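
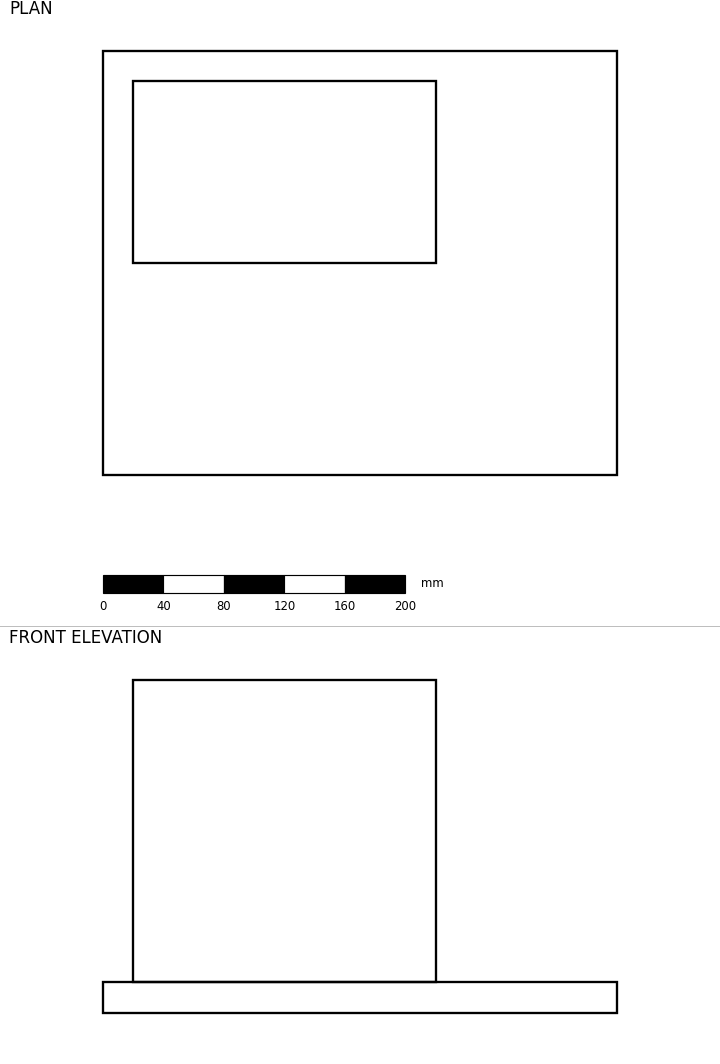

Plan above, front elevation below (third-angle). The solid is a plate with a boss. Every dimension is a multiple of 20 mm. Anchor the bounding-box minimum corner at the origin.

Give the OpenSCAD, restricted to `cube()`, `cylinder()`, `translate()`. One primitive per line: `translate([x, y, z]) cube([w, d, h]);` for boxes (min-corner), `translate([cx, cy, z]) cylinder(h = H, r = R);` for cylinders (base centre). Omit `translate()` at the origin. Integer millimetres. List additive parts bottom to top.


cube([340, 280, 20]);
translate([20, 140, 20]) cube([200, 120, 200]);


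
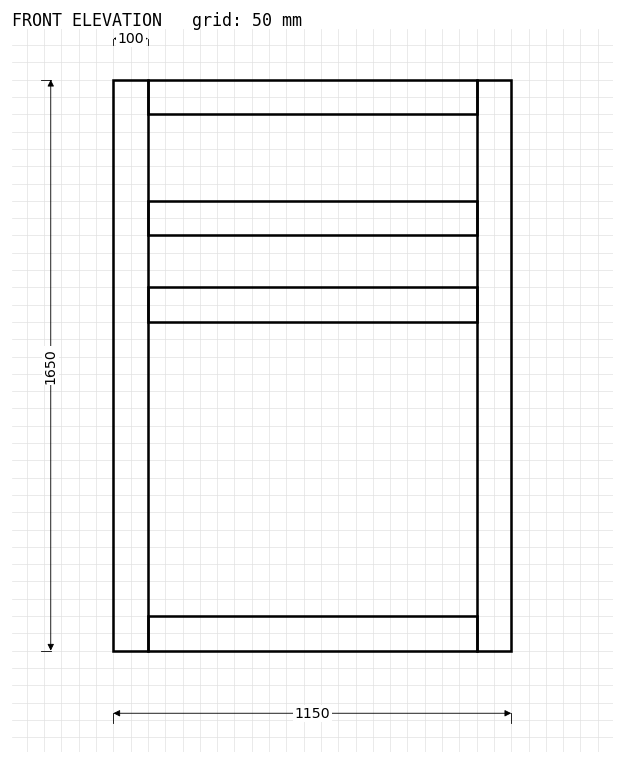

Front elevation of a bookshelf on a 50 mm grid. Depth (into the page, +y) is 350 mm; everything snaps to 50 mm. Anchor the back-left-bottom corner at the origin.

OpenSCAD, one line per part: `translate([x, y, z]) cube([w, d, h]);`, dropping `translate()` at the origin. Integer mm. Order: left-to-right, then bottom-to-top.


cube([100, 350, 1650]);
translate([100, 0, 0]) cube([950, 350, 100]);
translate([100, 0, 950]) cube([950, 350, 100]);
translate([100, 0, 1200]) cube([950, 350, 100]);
translate([100, 0, 1550]) cube([950, 350, 100]);
translate([1050, 0, 0]) cube([100, 350, 1650]);


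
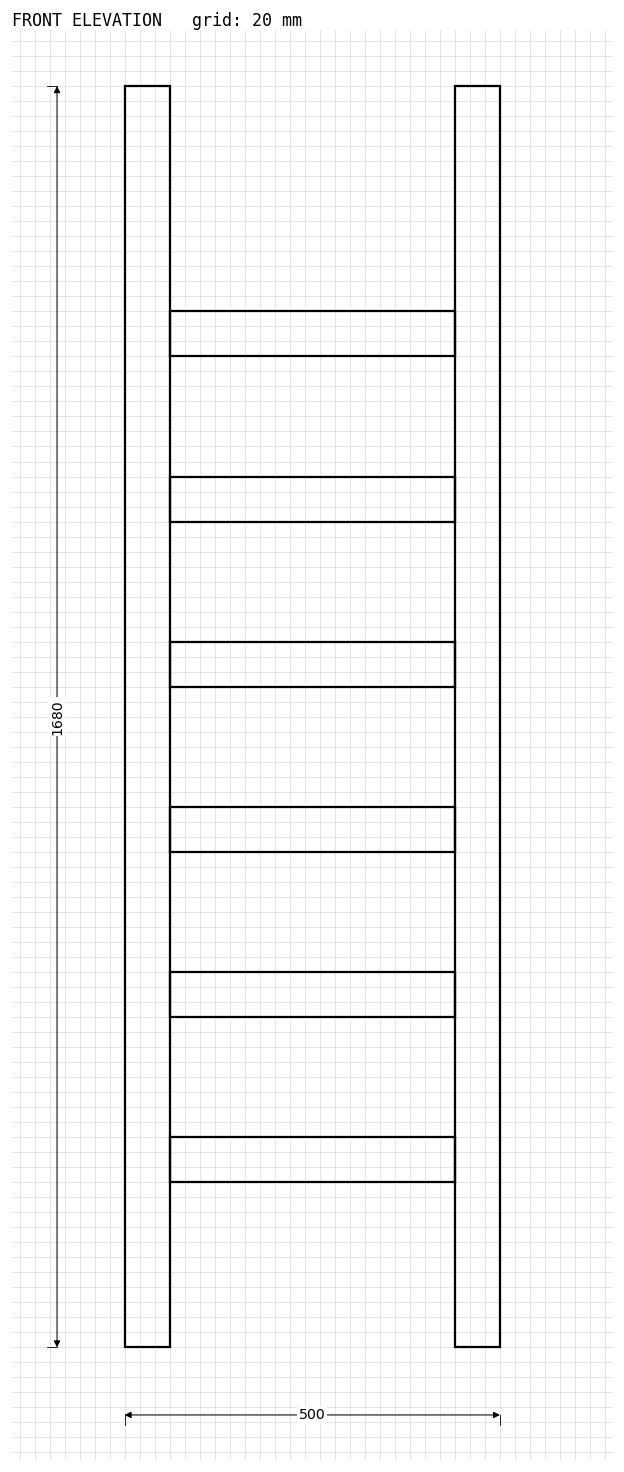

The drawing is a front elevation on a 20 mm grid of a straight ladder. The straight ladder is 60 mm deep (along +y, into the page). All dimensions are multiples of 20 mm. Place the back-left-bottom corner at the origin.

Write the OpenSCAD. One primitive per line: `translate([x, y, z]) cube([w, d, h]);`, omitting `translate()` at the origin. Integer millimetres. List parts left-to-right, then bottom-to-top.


cube([60, 60, 1680]);
translate([60, 0, 220]) cube([380, 60, 60]);
translate([60, 0, 440]) cube([380, 60, 60]);
translate([60, 0, 660]) cube([380, 60, 60]);
translate([60, 0, 880]) cube([380, 60, 60]);
translate([60, 0, 1100]) cube([380, 60, 60]);
translate([60, 0, 1320]) cube([380, 60, 60]);
translate([440, 0, 0]) cube([60, 60, 1680]);


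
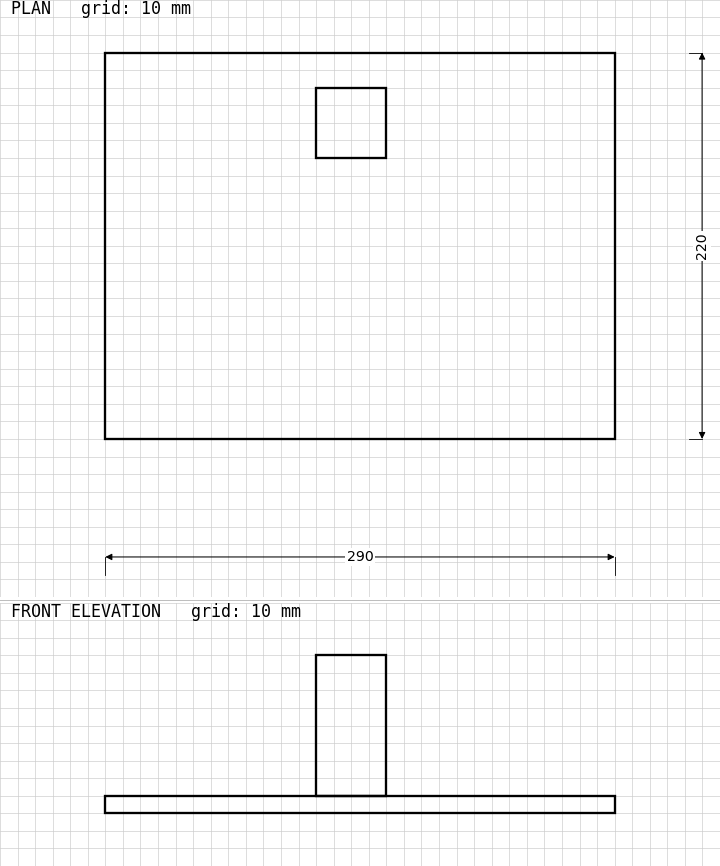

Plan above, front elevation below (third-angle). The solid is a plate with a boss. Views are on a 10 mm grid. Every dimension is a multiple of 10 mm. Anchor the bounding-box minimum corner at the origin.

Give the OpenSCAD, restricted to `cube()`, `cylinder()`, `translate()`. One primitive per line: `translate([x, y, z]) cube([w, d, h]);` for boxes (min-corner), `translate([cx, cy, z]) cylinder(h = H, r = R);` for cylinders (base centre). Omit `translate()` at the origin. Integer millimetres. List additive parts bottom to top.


cube([290, 220, 10]);
translate([120, 160, 10]) cube([40, 40, 80]);


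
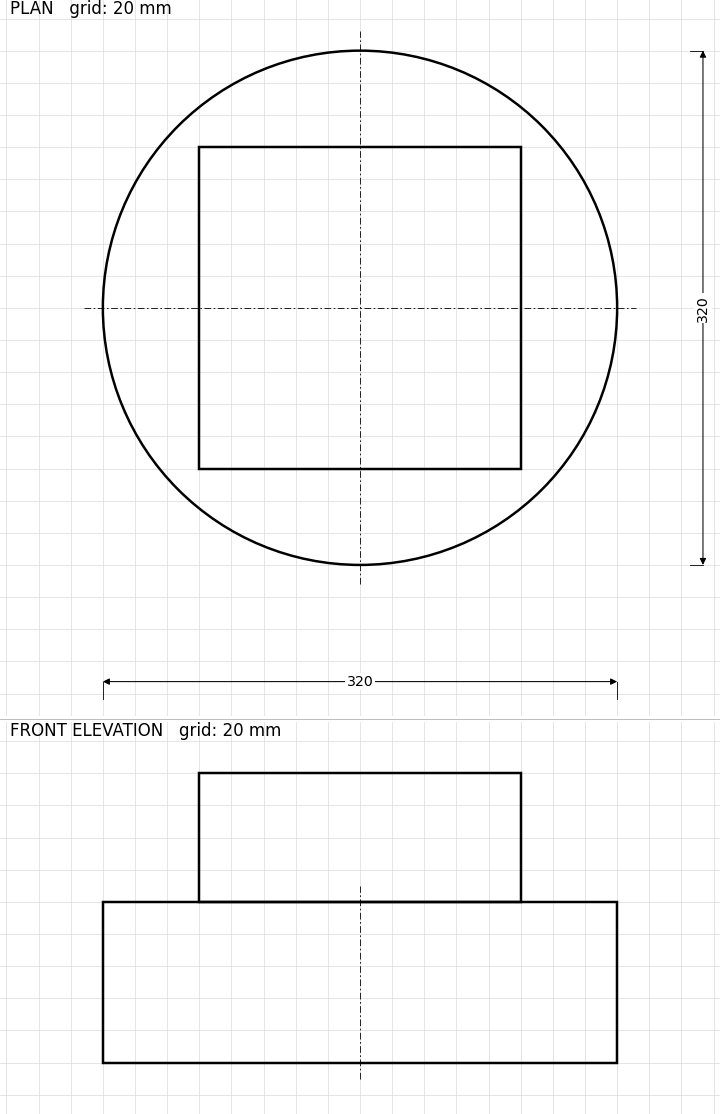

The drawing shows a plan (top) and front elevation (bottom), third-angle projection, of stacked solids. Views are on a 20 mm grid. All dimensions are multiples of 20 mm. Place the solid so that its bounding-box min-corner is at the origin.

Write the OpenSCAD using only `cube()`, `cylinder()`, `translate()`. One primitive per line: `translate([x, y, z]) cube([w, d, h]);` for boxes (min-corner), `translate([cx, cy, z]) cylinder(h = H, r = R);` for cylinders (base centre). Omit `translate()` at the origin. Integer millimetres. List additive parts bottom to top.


translate([160, 160, 0]) cylinder(h = 100, r = 160);
translate([60, 60, 100]) cube([200, 200, 80]);


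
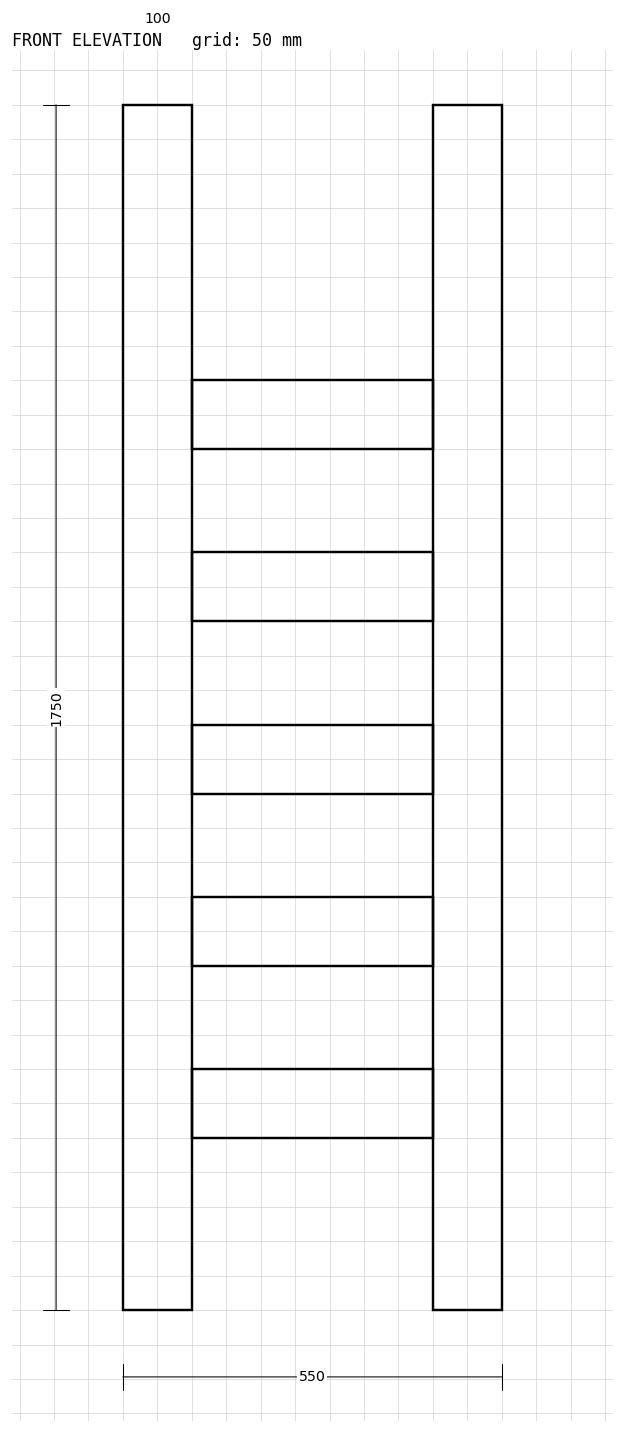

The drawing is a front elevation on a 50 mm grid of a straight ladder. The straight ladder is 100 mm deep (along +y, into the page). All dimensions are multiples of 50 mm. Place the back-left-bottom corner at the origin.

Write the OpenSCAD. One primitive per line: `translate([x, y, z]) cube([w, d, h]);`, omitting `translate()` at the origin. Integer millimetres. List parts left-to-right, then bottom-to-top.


cube([100, 100, 1750]);
translate([100, 0, 250]) cube([350, 100, 100]);
translate([100, 0, 500]) cube([350, 100, 100]);
translate([100, 0, 750]) cube([350, 100, 100]);
translate([100, 0, 1000]) cube([350, 100, 100]);
translate([100, 0, 1250]) cube([350, 100, 100]);
translate([450, 0, 0]) cube([100, 100, 1750]);


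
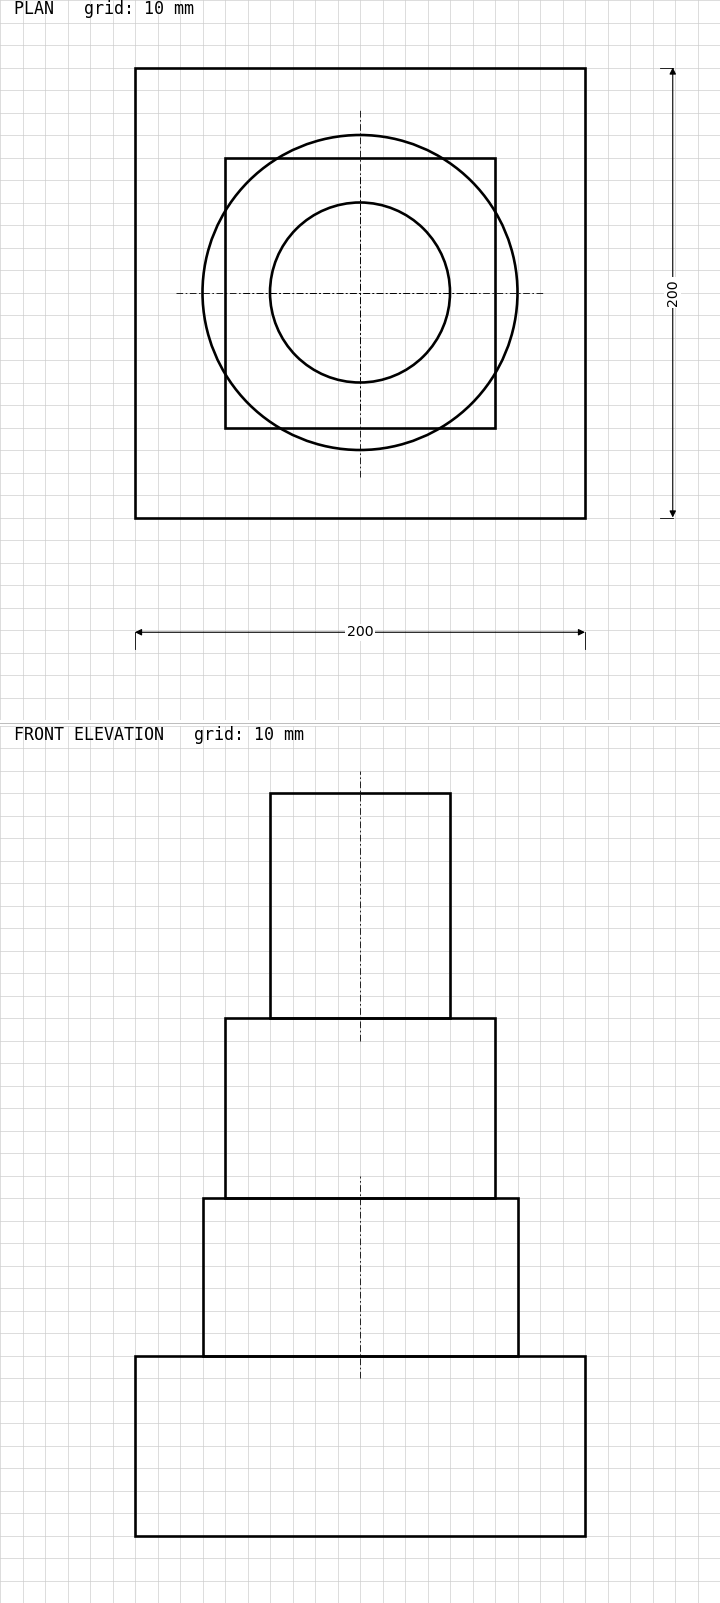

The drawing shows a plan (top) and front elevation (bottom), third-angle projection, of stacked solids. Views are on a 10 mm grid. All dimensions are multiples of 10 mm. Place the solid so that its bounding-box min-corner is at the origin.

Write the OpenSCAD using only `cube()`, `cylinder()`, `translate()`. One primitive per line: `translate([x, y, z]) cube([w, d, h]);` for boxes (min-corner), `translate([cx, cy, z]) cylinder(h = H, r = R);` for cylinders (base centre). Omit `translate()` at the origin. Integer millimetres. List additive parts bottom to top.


cube([200, 200, 80]);
translate([100, 100, 80]) cylinder(h = 70, r = 70);
translate([40, 40, 150]) cube([120, 120, 80]);
translate([100, 100, 230]) cylinder(h = 100, r = 40);


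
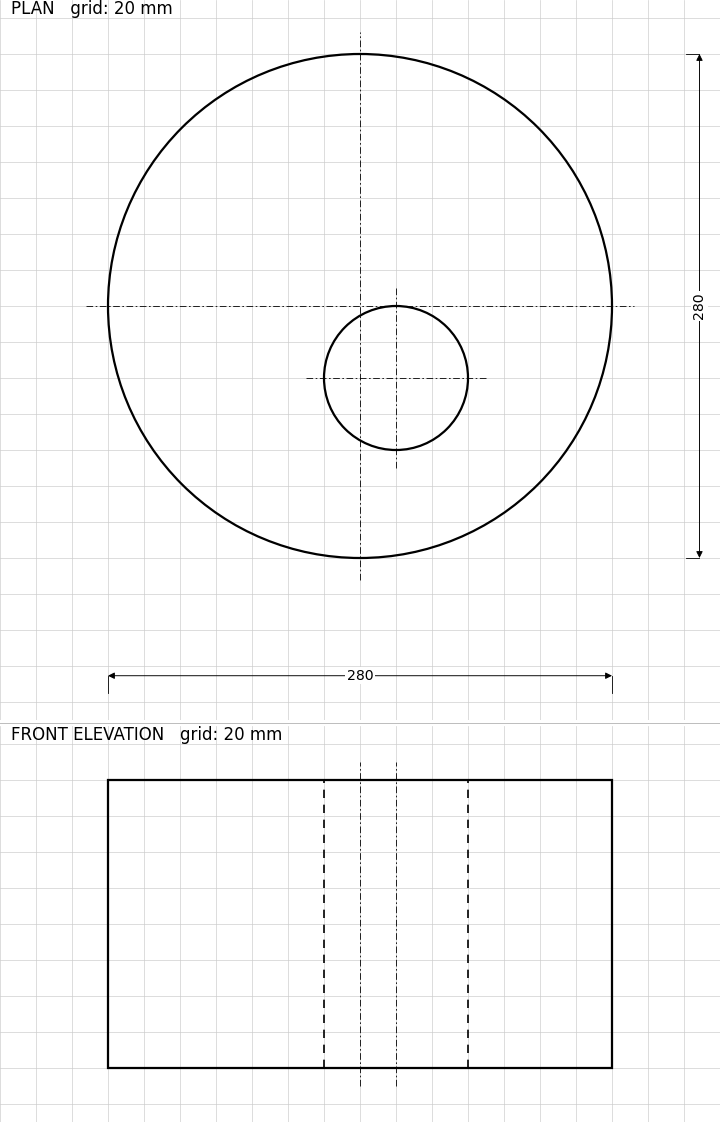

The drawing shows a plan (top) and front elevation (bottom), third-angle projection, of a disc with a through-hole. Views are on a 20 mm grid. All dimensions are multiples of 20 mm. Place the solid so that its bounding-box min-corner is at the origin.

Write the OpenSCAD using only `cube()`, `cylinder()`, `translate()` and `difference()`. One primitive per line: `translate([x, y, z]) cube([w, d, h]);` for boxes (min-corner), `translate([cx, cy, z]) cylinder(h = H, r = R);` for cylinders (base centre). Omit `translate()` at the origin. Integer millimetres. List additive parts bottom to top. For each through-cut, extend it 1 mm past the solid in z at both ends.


difference() {
  translate([140, 140, 0]) cylinder(h = 160, r = 140);
  translate([160, 100, -1]) cylinder(h = 162, r = 40);
}


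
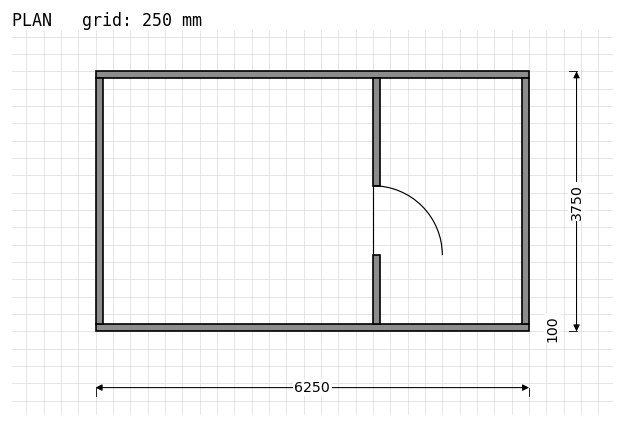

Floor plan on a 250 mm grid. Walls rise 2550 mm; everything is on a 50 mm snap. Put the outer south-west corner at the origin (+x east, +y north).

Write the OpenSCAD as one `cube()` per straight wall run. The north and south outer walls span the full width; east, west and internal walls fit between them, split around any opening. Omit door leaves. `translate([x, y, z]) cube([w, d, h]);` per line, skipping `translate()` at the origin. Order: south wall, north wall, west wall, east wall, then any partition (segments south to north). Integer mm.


cube([6250, 100, 2550]);
translate([0, 3650, 0]) cube([6250, 100, 2550]);
translate([0, 100, 0]) cube([100, 3550, 2550]);
translate([6150, 100, 0]) cube([100, 3550, 2550]);
translate([4000, 100, 0]) cube([100, 1000, 2550]);
translate([4000, 2100, 0]) cube([100, 1550, 2550]);


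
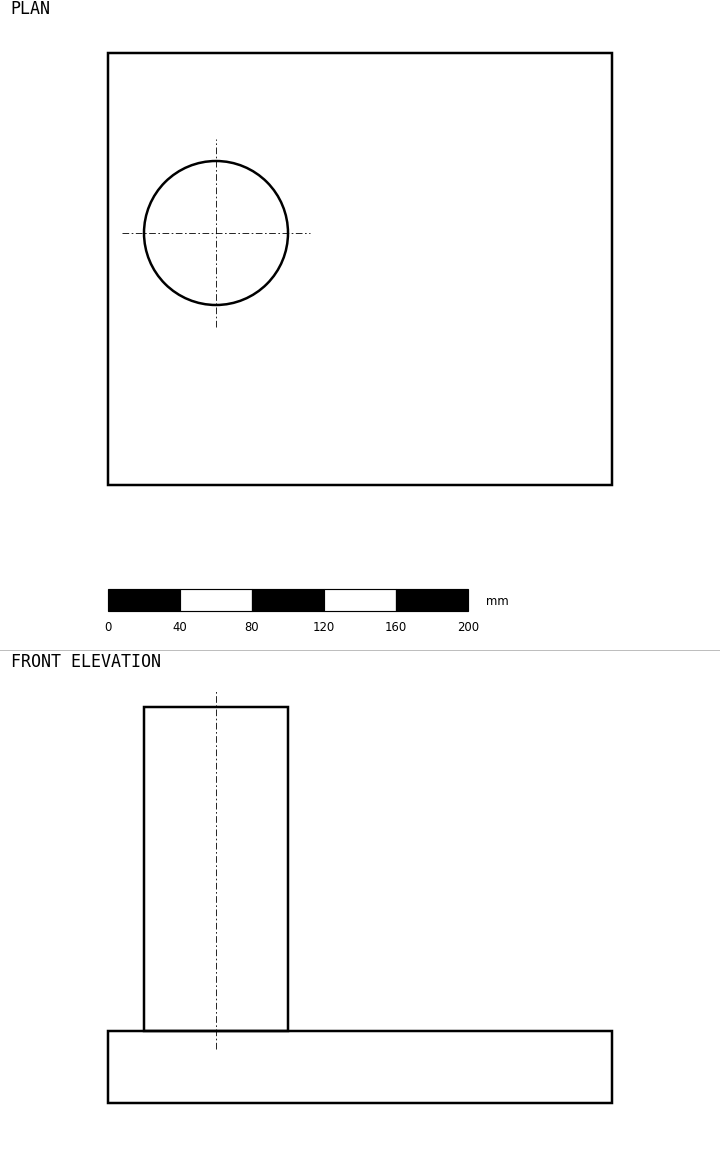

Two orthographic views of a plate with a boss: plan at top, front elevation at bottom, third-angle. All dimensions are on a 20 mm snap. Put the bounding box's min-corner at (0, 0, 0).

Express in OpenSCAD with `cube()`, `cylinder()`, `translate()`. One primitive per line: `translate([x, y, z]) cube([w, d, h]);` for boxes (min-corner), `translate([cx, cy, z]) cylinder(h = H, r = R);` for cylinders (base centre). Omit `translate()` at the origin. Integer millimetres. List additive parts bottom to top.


cube([280, 240, 40]);
translate([60, 140, 40]) cylinder(h = 180, r = 40);


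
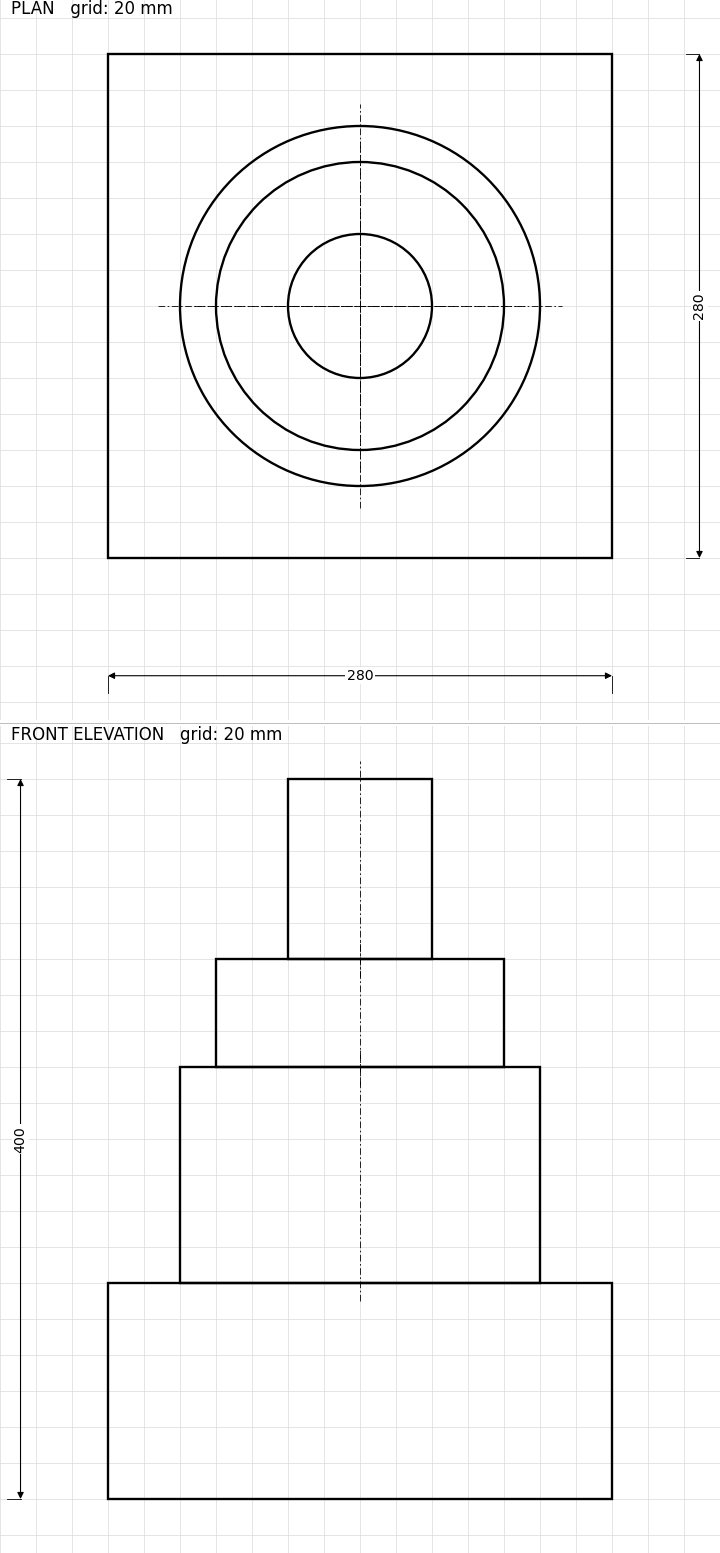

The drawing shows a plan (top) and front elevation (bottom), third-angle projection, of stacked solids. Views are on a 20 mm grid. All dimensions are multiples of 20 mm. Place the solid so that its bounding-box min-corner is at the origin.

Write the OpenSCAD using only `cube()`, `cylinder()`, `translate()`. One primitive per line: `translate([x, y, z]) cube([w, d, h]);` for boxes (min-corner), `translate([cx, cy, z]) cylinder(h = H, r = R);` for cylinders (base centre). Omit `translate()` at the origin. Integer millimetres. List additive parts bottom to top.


cube([280, 280, 120]);
translate([140, 140, 120]) cylinder(h = 120, r = 100);
translate([140, 140, 240]) cylinder(h = 60, r = 80);
translate([140, 140, 300]) cylinder(h = 100, r = 40);


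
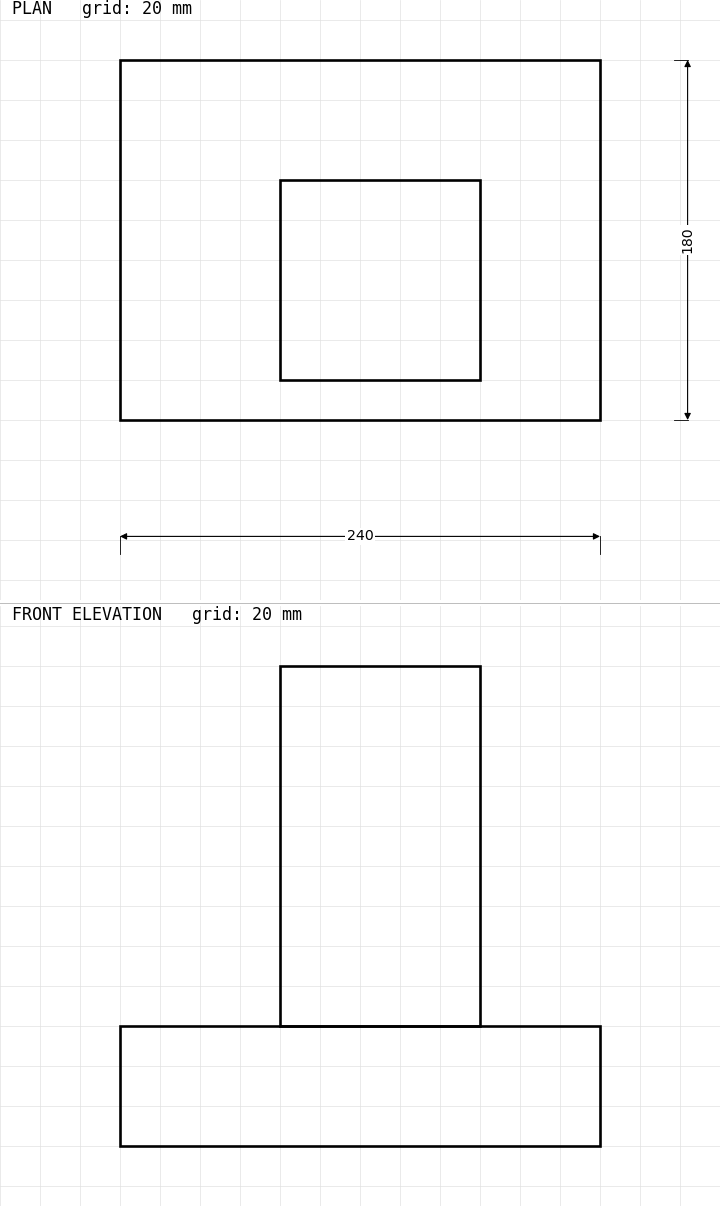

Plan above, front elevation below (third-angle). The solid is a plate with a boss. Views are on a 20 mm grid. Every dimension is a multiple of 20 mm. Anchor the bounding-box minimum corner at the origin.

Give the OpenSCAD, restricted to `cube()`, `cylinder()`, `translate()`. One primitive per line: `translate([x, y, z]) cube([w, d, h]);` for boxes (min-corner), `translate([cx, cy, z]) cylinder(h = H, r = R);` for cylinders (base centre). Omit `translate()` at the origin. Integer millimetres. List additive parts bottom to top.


cube([240, 180, 60]);
translate([80, 20, 60]) cube([100, 100, 180]);


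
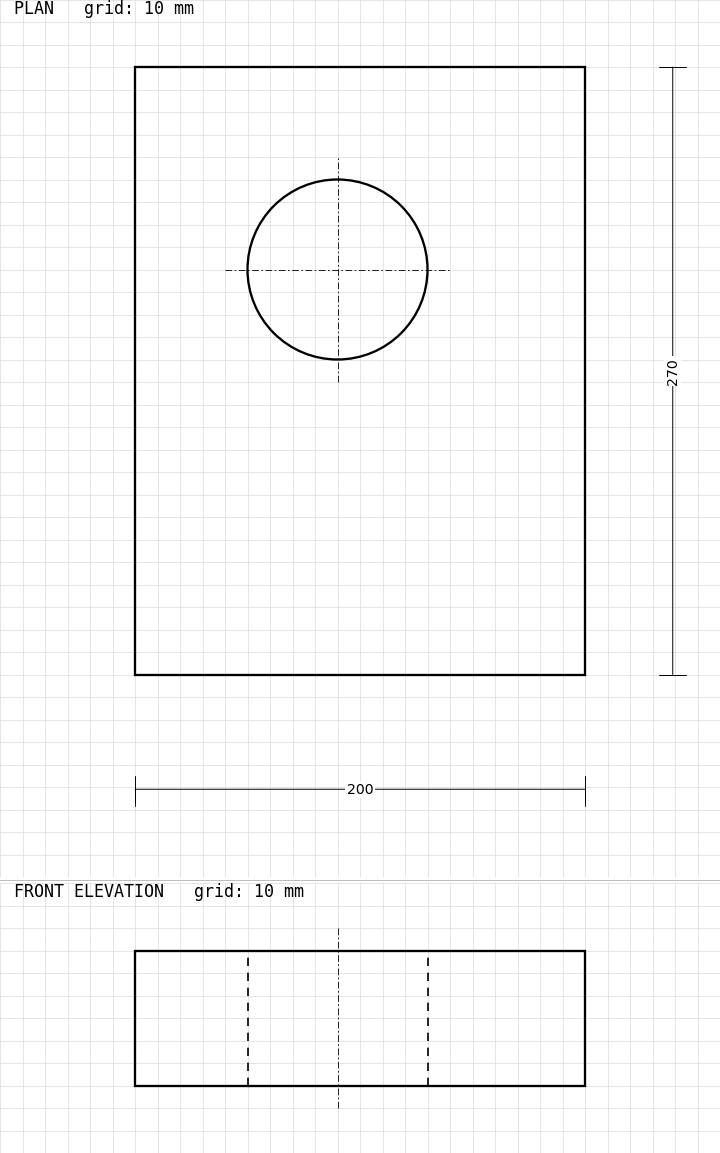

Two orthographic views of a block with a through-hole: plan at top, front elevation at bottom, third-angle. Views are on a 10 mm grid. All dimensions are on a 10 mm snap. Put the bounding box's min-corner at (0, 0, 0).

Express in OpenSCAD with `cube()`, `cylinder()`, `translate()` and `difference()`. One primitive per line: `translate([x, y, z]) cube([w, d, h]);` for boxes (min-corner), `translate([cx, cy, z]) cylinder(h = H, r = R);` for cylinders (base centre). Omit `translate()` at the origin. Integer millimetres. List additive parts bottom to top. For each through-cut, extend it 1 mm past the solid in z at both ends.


difference() {
  cube([200, 270, 60]);
  translate([90, 180, -1]) cylinder(h = 62, r = 40);
}


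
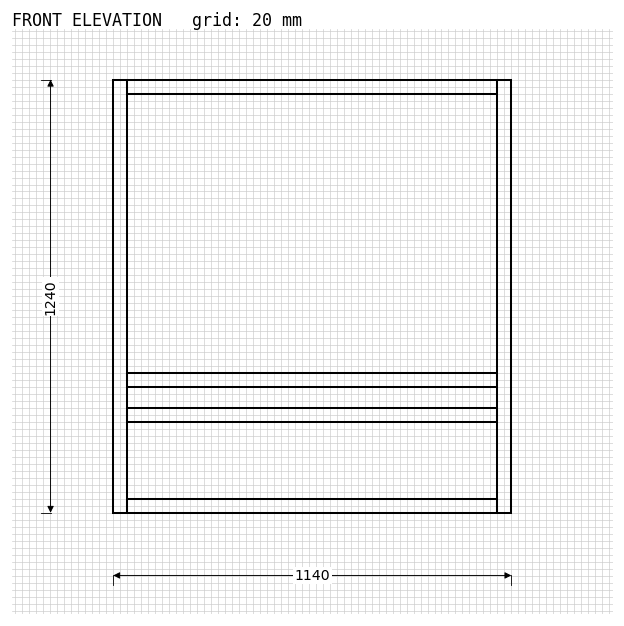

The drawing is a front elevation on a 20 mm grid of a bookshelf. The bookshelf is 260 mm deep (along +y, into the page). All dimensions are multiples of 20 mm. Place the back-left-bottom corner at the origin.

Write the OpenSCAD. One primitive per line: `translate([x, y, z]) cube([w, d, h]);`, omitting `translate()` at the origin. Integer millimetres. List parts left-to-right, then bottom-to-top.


cube([40, 260, 1240]);
translate([40, 0, 0]) cube([1060, 260, 40]);
translate([40, 0, 260]) cube([1060, 260, 40]);
translate([40, 0, 360]) cube([1060, 260, 40]);
translate([40, 0, 1200]) cube([1060, 260, 40]);
translate([1100, 0, 0]) cube([40, 260, 1240]);


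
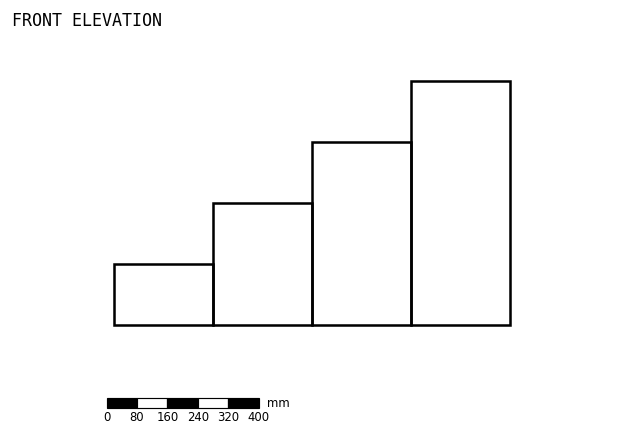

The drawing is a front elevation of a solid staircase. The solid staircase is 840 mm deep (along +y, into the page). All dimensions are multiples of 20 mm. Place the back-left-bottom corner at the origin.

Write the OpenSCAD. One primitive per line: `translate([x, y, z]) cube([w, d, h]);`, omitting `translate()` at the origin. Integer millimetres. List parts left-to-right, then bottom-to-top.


cube([260, 840, 160]);
translate([260, 0, 0]) cube([260, 840, 320]);
translate([520, 0, 0]) cube([260, 840, 480]);
translate([780, 0, 0]) cube([260, 840, 640]);


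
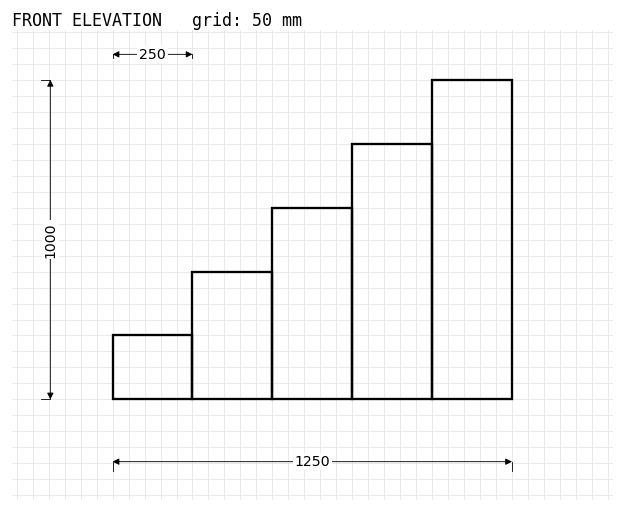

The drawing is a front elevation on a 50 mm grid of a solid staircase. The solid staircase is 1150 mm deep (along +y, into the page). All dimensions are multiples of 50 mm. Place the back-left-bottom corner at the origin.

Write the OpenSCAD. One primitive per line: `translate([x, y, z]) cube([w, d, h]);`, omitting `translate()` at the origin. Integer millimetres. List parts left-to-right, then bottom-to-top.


cube([250, 1150, 200]);
translate([250, 0, 0]) cube([250, 1150, 400]);
translate([500, 0, 0]) cube([250, 1150, 600]);
translate([750, 0, 0]) cube([250, 1150, 800]);
translate([1000, 0, 0]) cube([250, 1150, 1000]);


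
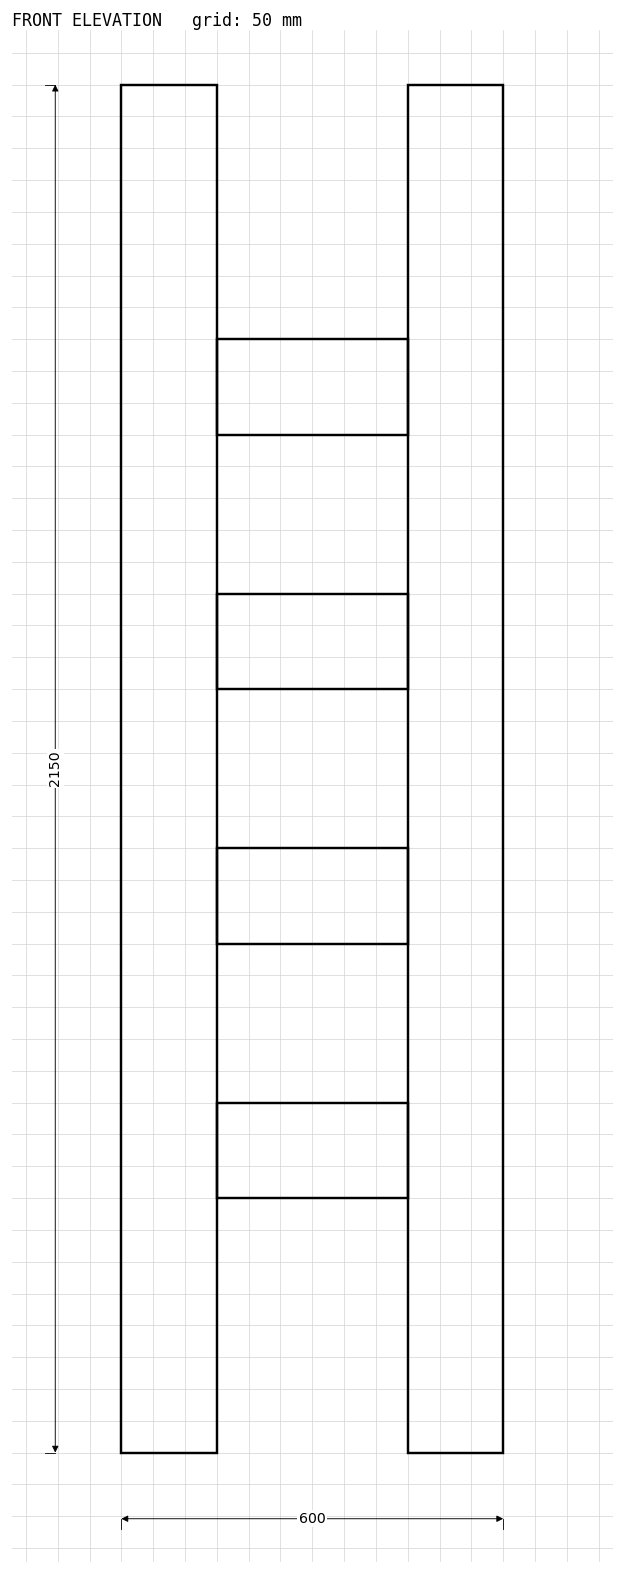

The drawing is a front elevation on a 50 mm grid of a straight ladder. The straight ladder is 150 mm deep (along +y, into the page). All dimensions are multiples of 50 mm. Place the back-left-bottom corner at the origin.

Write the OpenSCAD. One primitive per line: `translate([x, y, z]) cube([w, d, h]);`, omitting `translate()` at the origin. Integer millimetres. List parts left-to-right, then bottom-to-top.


cube([150, 150, 2150]);
translate([150, 0, 400]) cube([300, 150, 150]);
translate([150, 0, 800]) cube([300, 150, 150]);
translate([150, 0, 1200]) cube([300, 150, 150]);
translate([150, 0, 1600]) cube([300, 150, 150]);
translate([450, 0, 0]) cube([150, 150, 2150]);


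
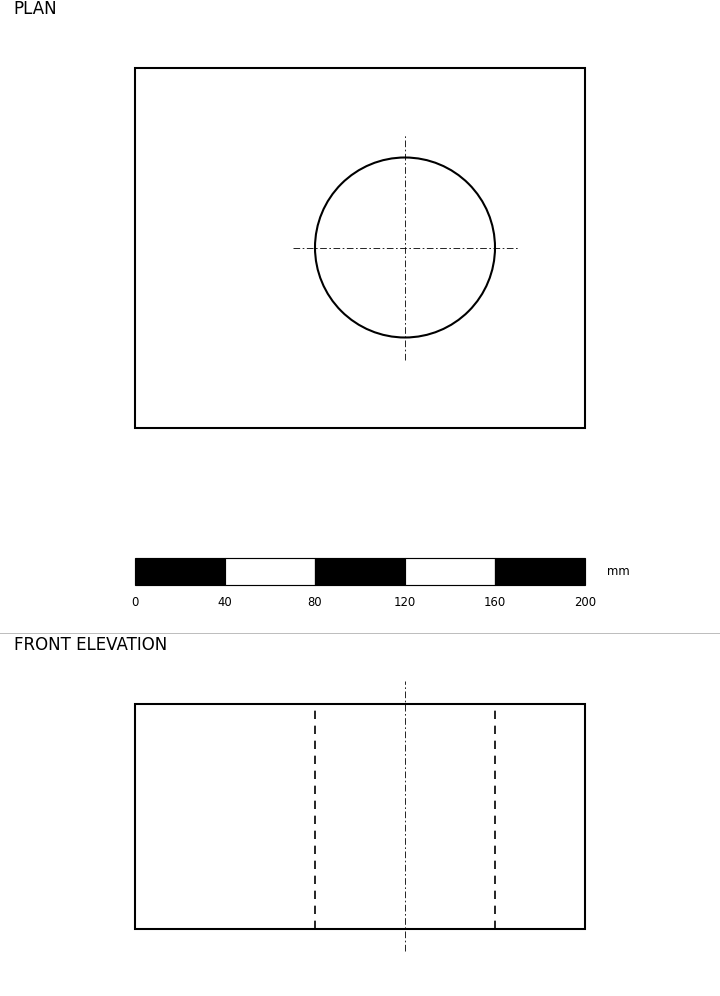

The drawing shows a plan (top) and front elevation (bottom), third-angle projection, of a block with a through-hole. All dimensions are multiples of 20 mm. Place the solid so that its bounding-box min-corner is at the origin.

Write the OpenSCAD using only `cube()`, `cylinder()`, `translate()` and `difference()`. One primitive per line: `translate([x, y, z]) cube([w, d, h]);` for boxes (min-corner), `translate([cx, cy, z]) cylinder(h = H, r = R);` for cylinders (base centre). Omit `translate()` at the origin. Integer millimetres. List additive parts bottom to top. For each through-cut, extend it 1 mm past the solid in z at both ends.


difference() {
  cube([200, 160, 100]);
  translate([120, 80, -1]) cylinder(h = 102, r = 40);
}


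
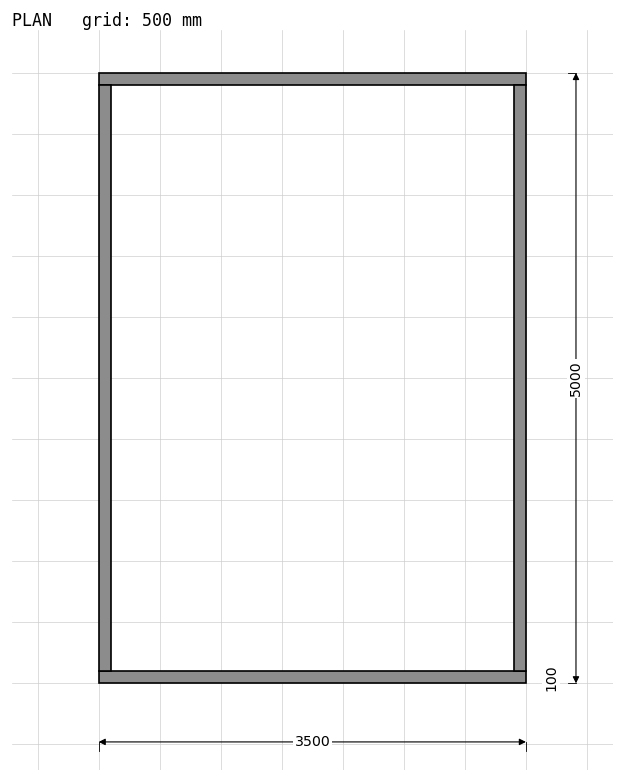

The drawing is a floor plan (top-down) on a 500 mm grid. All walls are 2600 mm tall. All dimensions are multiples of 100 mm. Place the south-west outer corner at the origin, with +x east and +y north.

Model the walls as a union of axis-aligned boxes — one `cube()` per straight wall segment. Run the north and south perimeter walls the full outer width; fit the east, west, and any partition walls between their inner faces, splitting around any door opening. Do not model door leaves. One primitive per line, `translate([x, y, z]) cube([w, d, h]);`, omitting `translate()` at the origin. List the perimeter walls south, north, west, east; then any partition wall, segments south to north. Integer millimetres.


cube([3500, 100, 2600]);
translate([0, 4900, 0]) cube([3500, 100, 2600]);
translate([0, 100, 0]) cube([100, 4800, 2600]);
translate([3400, 100, 0]) cube([100, 4800, 2600]);


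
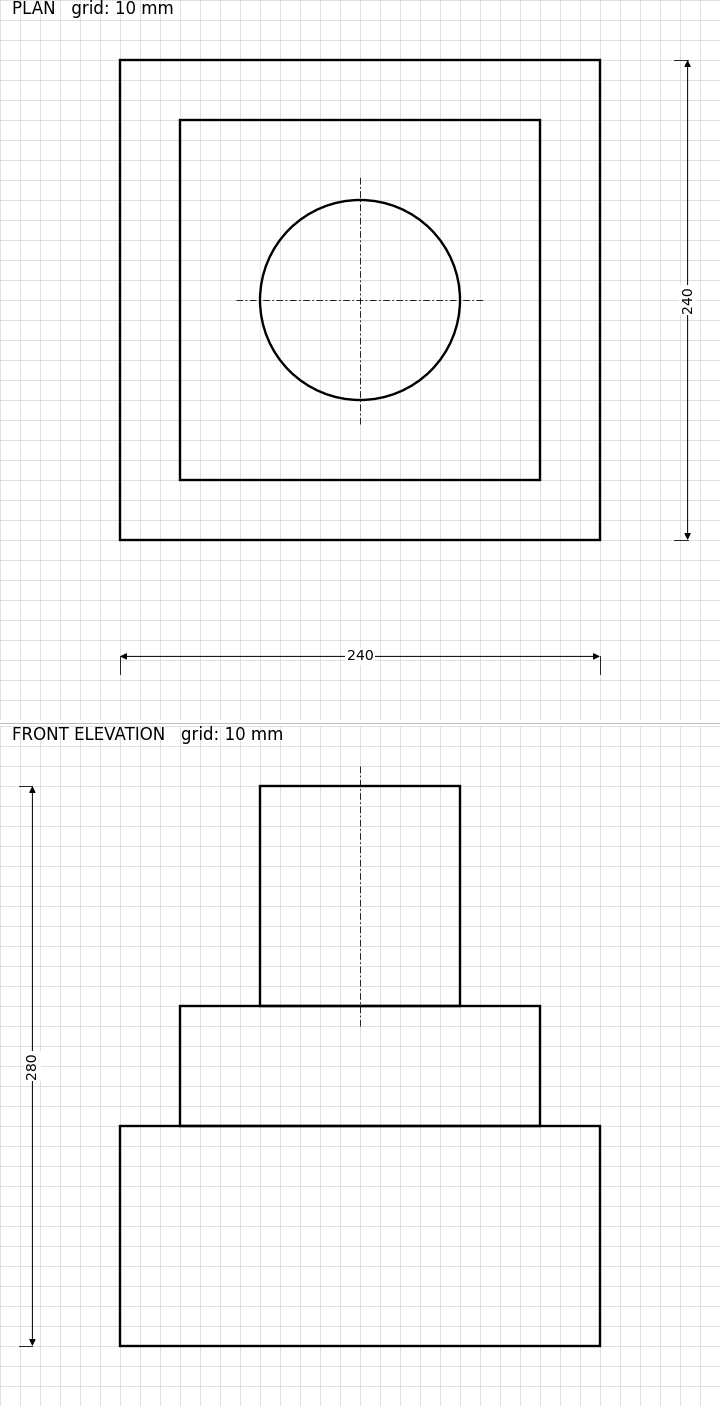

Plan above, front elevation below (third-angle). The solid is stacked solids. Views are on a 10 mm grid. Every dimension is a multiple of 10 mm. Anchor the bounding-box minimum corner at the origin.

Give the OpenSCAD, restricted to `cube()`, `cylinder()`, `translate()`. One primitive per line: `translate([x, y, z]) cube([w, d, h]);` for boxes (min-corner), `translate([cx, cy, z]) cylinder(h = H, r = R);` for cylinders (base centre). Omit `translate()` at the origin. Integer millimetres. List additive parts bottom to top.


cube([240, 240, 110]);
translate([30, 30, 110]) cube([180, 180, 60]);
translate([120, 120, 170]) cylinder(h = 110, r = 50);


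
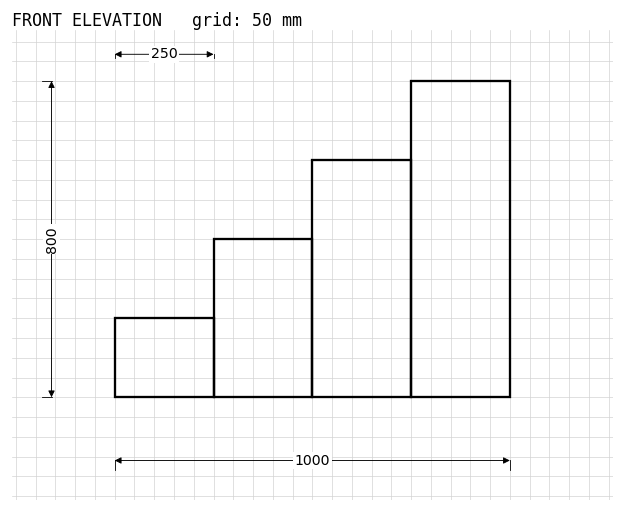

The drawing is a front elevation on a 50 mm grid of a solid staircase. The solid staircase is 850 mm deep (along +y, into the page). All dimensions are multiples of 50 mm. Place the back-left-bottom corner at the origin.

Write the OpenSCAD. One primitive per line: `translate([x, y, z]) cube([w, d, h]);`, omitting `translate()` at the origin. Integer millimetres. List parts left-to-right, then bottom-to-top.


cube([250, 850, 200]);
translate([250, 0, 0]) cube([250, 850, 400]);
translate([500, 0, 0]) cube([250, 850, 600]);
translate([750, 0, 0]) cube([250, 850, 800]);


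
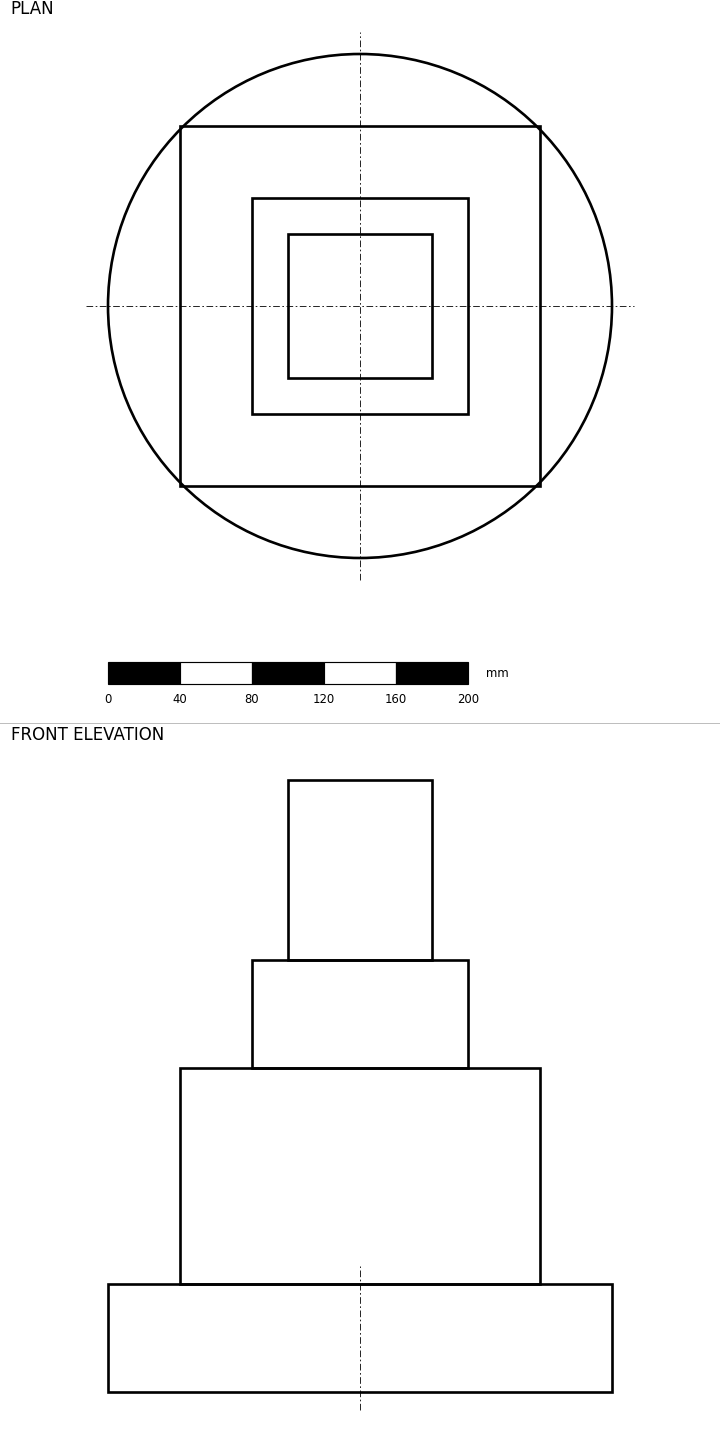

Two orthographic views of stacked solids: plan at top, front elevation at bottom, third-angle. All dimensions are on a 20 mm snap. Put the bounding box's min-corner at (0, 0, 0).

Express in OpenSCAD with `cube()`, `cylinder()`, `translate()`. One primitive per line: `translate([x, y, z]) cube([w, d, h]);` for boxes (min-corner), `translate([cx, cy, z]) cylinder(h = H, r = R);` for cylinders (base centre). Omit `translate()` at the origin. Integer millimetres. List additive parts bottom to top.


translate([140, 140, 0]) cylinder(h = 60, r = 140);
translate([40, 40, 60]) cube([200, 200, 120]);
translate([80, 80, 180]) cube([120, 120, 60]);
translate([100, 100, 240]) cube([80, 80, 100]);


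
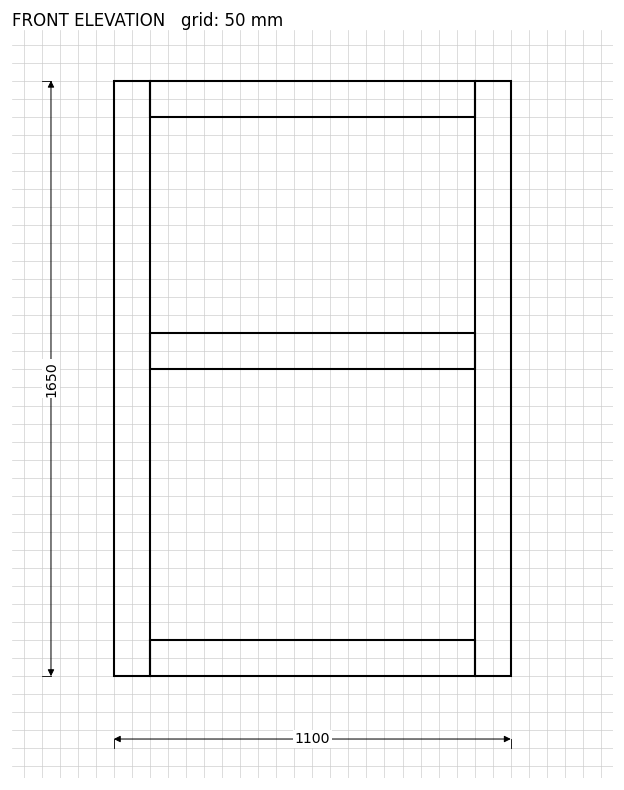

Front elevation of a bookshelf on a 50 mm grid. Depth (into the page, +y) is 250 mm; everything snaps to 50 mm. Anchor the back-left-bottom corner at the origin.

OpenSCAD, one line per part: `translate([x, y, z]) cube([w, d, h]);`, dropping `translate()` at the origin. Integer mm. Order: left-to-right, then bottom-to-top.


cube([100, 250, 1650]);
translate([100, 0, 0]) cube([900, 250, 100]);
translate([100, 0, 850]) cube([900, 250, 100]);
translate([100, 0, 1550]) cube([900, 250, 100]);
translate([1000, 0, 0]) cube([100, 250, 1650]);


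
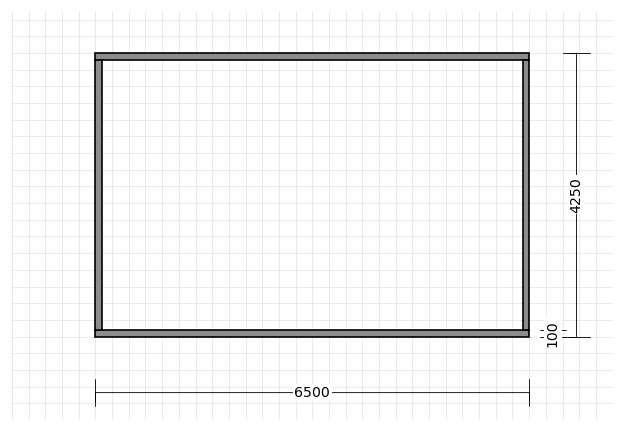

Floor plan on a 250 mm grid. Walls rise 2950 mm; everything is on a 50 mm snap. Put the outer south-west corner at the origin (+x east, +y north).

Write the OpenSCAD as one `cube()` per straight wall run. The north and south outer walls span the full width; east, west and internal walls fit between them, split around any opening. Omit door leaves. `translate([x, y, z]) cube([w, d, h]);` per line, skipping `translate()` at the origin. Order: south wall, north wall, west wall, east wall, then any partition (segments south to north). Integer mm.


cube([6500, 100, 2950]);
translate([0, 4150, 0]) cube([6500, 100, 2950]);
translate([0, 100, 0]) cube([100, 4050, 2950]);
translate([6400, 100, 0]) cube([100, 4050, 2950]);


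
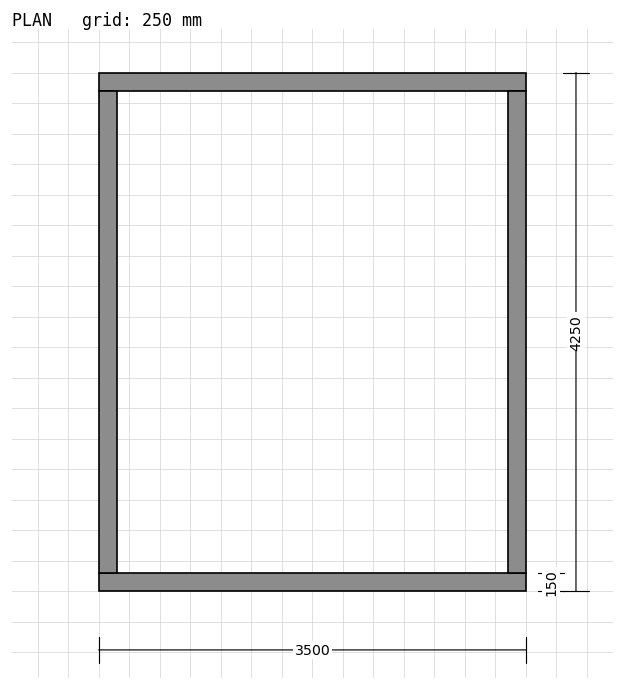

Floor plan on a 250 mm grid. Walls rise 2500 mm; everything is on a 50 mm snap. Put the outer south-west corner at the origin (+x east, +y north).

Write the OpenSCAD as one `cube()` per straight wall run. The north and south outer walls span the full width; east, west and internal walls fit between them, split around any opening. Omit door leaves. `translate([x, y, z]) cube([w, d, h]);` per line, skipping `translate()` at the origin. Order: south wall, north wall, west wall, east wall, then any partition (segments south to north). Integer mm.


cube([3500, 150, 2500]);
translate([0, 4100, 0]) cube([3500, 150, 2500]);
translate([0, 150, 0]) cube([150, 3950, 2500]);
translate([3350, 150, 0]) cube([150, 3950, 2500]);


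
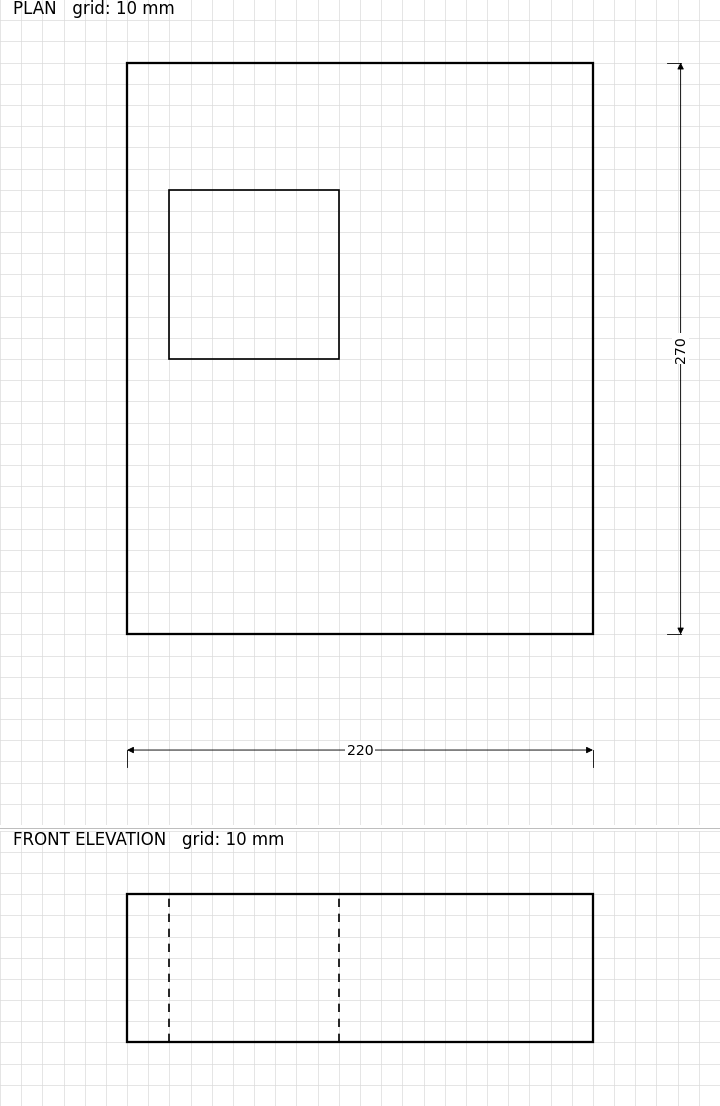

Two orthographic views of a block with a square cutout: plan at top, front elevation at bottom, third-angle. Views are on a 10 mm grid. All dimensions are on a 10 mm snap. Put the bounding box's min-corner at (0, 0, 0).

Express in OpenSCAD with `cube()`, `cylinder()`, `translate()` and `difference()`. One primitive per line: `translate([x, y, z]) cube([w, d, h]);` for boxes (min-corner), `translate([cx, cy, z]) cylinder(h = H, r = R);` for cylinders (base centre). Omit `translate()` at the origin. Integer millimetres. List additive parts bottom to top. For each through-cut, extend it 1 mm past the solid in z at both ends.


difference() {
  cube([220, 270, 70]);
  translate([20, 130, -1]) cube([80, 80, 72]);
}


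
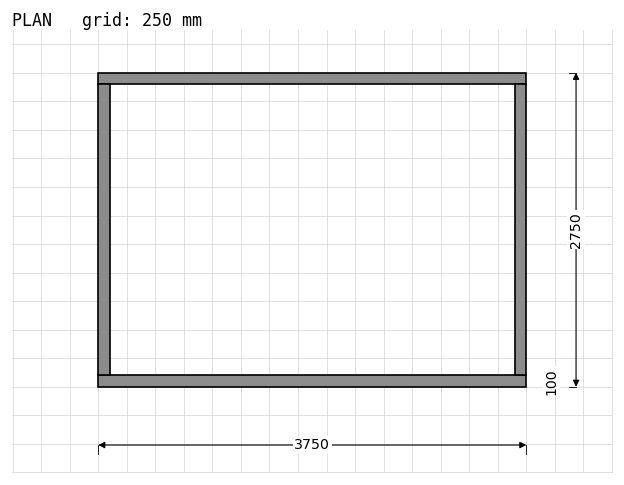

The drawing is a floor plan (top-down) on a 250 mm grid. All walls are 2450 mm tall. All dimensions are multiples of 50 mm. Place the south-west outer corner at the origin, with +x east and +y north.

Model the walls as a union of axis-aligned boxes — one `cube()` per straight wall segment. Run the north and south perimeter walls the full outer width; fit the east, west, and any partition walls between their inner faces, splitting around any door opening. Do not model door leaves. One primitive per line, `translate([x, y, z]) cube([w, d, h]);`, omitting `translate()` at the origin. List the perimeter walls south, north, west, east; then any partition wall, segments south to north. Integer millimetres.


cube([3750, 100, 2450]);
translate([0, 2650, 0]) cube([3750, 100, 2450]);
translate([0, 100, 0]) cube([100, 2550, 2450]);
translate([3650, 100, 0]) cube([100, 2550, 2450]);


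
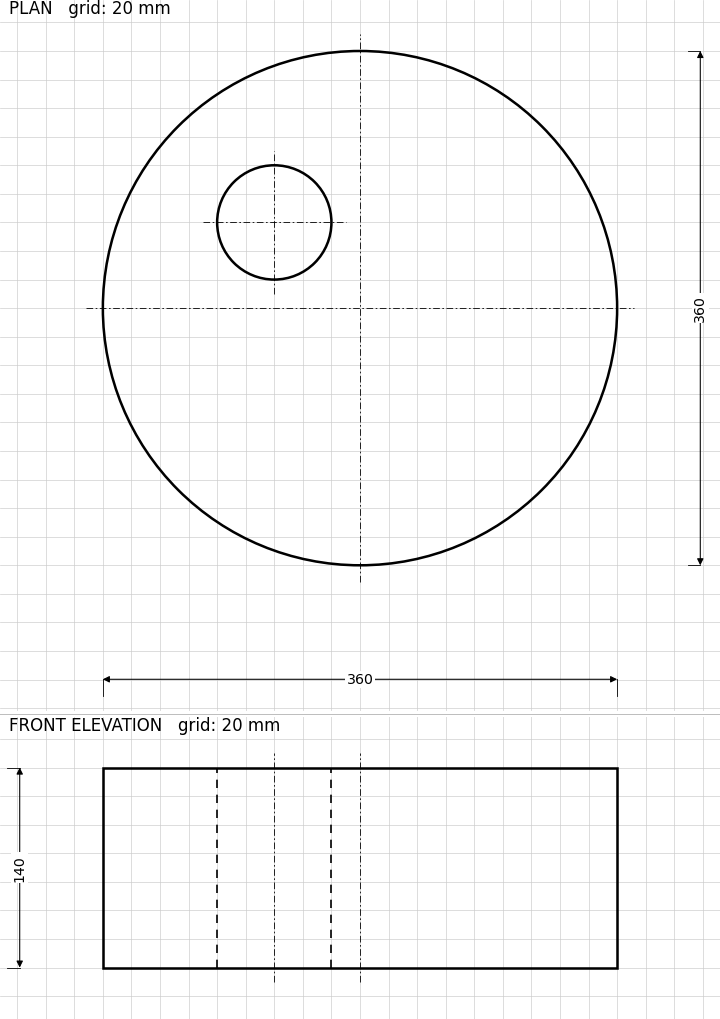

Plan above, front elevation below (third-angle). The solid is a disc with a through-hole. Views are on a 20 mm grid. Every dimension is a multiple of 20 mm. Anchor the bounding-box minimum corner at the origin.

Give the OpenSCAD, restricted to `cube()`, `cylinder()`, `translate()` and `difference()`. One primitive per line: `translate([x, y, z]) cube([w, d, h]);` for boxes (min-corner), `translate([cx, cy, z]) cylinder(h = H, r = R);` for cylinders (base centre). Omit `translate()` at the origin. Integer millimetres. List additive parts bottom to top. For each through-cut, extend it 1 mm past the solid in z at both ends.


difference() {
  translate([180, 180, 0]) cylinder(h = 140, r = 180);
  translate([120, 240, -1]) cylinder(h = 142, r = 40);
}


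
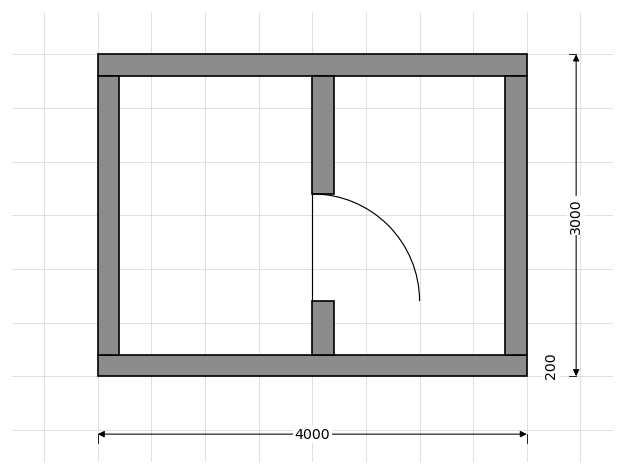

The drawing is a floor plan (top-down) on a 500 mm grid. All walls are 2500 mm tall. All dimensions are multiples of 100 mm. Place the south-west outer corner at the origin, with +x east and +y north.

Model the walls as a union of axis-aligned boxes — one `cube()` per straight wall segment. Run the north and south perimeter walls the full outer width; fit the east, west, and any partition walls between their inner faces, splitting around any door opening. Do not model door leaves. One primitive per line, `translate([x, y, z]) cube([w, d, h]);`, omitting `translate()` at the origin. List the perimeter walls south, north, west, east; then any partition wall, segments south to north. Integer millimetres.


cube([4000, 200, 2500]);
translate([0, 2800, 0]) cube([4000, 200, 2500]);
translate([0, 200, 0]) cube([200, 2600, 2500]);
translate([3800, 200, 0]) cube([200, 2600, 2500]);
translate([2000, 200, 0]) cube([200, 500, 2500]);
translate([2000, 1700, 0]) cube([200, 1100, 2500]);


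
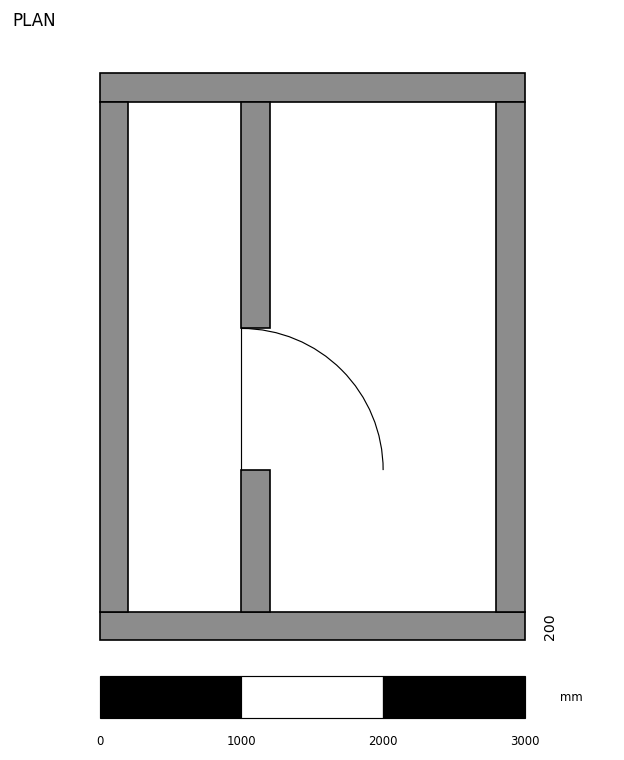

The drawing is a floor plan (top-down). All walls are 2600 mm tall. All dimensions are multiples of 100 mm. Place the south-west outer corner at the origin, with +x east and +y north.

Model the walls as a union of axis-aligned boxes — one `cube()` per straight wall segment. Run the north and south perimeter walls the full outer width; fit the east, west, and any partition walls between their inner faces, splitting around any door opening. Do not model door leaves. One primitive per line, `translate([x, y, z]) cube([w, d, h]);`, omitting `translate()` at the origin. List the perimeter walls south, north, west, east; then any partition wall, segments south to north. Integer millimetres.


cube([3000, 200, 2600]);
translate([0, 3800, 0]) cube([3000, 200, 2600]);
translate([0, 200, 0]) cube([200, 3600, 2600]);
translate([2800, 200, 0]) cube([200, 3600, 2600]);
translate([1000, 200, 0]) cube([200, 1000, 2600]);
translate([1000, 2200, 0]) cube([200, 1600, 2600]);


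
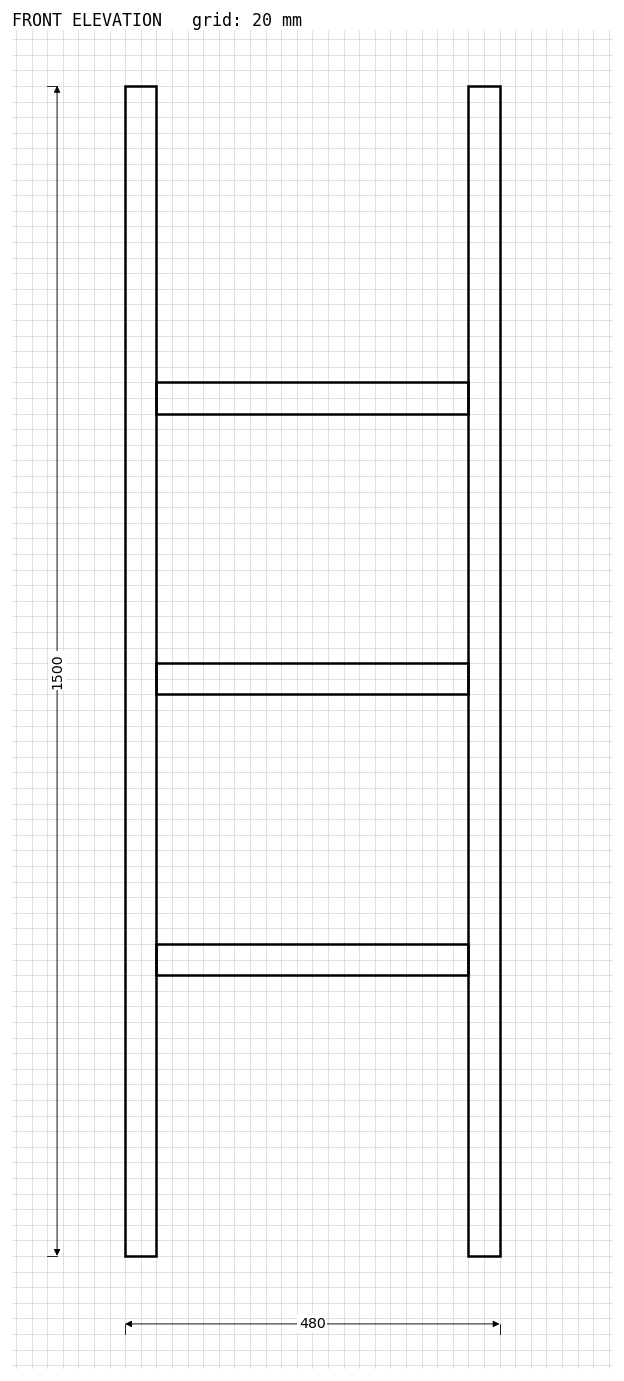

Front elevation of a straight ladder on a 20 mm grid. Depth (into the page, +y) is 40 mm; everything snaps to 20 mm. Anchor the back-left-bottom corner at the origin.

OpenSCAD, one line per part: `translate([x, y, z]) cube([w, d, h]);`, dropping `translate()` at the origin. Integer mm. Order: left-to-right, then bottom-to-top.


cube([40, 40, 1500]);
translate([40, 0, 360]) cube([400, 40, 40]);
translate([40, 0, 720]) cube([400, 40, 40]);
translate([40, 0, 1080]) cube([400, 40, 40]);
translate([440, 0, 0]) cube([40, 40, 1500]);


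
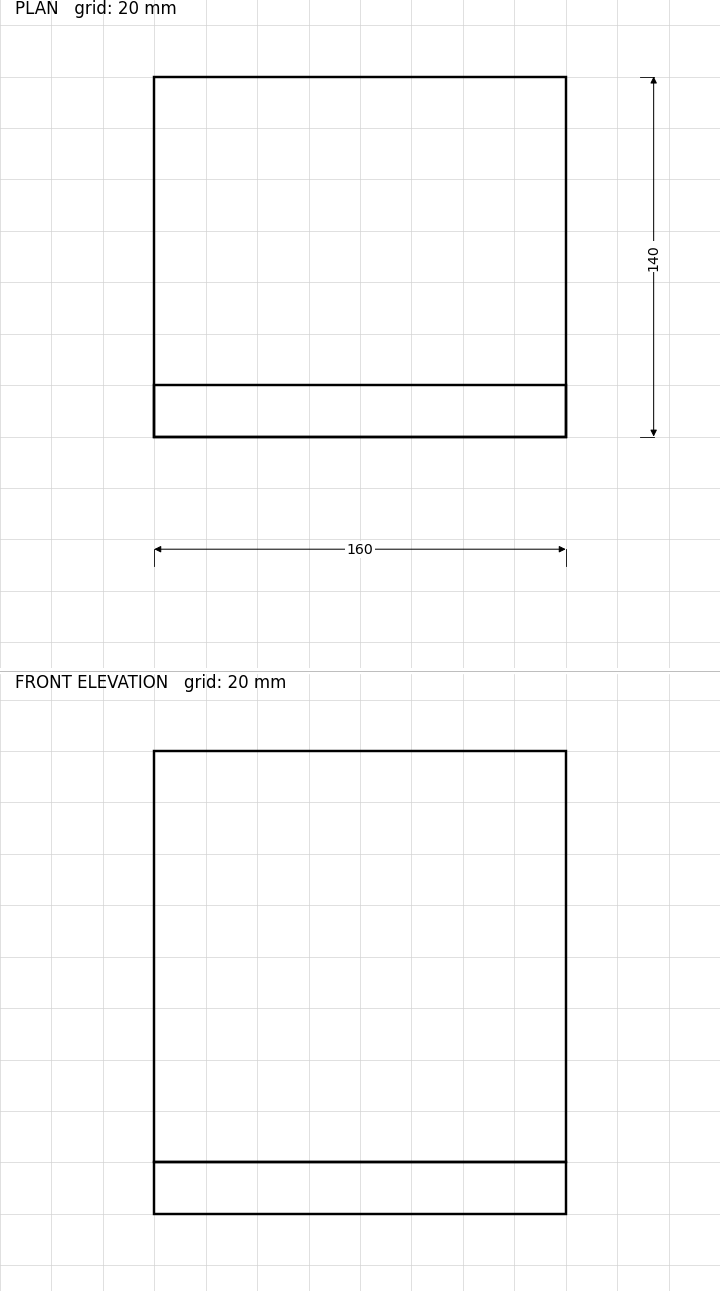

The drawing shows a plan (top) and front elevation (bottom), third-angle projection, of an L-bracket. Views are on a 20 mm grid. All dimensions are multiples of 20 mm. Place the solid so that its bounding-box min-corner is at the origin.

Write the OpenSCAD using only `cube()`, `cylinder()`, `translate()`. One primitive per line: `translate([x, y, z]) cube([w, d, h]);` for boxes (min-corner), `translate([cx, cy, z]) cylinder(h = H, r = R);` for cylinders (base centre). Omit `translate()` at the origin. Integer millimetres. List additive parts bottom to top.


cube([160, 140, 20]);
translate([0, 0, 20]) cube([160, 20, 160]);


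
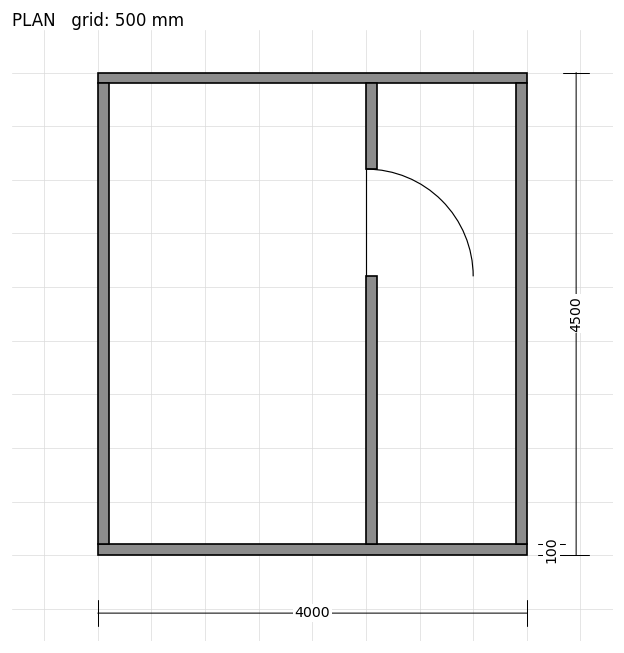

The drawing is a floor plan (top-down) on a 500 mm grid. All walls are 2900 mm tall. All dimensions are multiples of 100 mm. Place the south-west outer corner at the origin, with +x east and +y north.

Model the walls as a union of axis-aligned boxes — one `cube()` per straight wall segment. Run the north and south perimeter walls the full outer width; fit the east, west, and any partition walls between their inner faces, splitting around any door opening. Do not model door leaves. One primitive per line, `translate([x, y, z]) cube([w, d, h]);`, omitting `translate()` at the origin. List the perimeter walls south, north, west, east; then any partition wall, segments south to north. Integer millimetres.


cube([4000, 100, 2900]);
translate([0, 4400, 0]) cube([4000, 100, 2900]);
translate([0, 100, 0]) cube([100, 4300, 2900]);
translate([3900, 100, 0]) cube([100, 4300, 2900]);
translate([2500, 100, 0]) cube([100, 2500, 2900]);
translate([2500, 3600, 0]) cube([100, 800, 2900]);


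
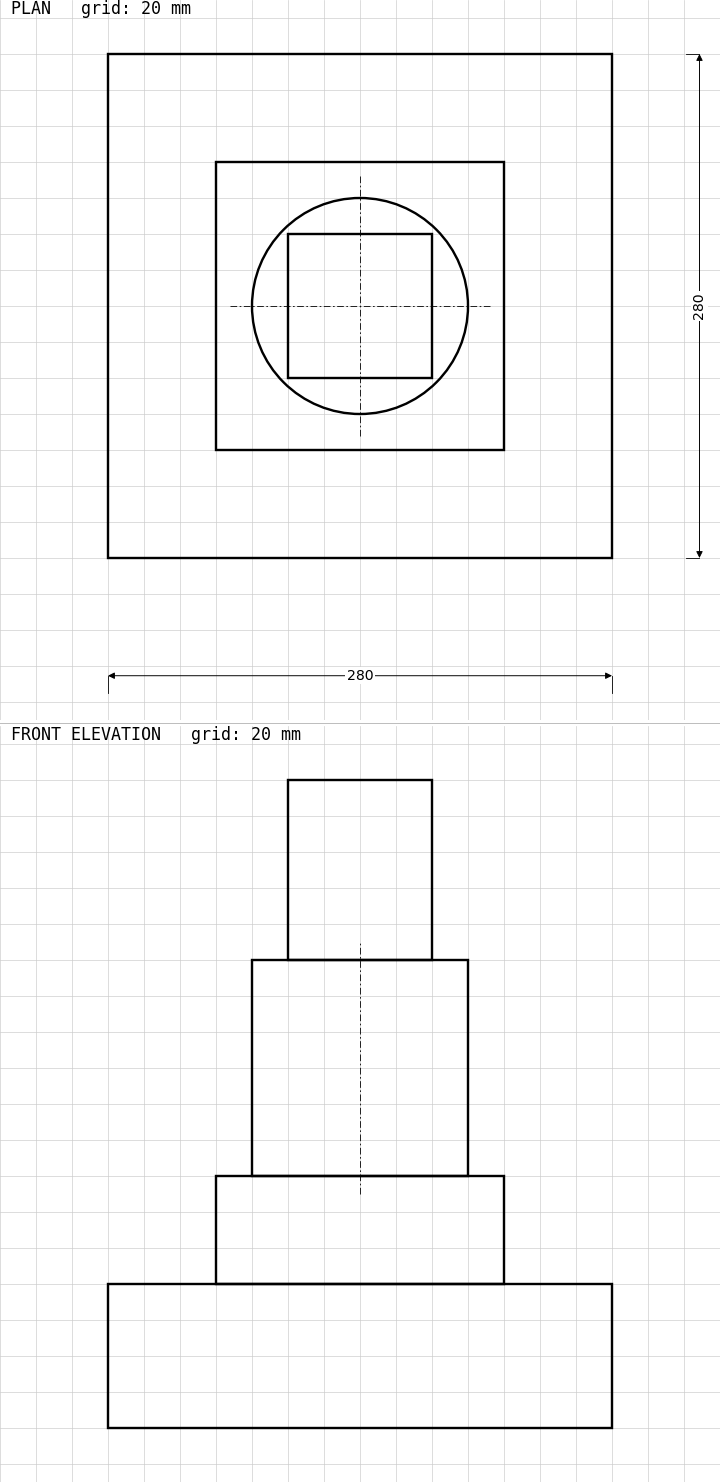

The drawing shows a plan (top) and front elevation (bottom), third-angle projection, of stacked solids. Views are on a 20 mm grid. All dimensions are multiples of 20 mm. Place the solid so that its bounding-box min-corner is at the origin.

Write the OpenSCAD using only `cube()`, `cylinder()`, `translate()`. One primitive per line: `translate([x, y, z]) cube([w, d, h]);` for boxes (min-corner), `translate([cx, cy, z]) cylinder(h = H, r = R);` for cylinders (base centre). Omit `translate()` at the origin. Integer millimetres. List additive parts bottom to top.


cube([280, 280, 80]);
translate([60, 60, 80]) cube([160, 160, 60]);
translate([140, 140, 140]) cylinder(h = 120, r = 60);
translate([100, 100, 260]) cube([80, 80, 100]);
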